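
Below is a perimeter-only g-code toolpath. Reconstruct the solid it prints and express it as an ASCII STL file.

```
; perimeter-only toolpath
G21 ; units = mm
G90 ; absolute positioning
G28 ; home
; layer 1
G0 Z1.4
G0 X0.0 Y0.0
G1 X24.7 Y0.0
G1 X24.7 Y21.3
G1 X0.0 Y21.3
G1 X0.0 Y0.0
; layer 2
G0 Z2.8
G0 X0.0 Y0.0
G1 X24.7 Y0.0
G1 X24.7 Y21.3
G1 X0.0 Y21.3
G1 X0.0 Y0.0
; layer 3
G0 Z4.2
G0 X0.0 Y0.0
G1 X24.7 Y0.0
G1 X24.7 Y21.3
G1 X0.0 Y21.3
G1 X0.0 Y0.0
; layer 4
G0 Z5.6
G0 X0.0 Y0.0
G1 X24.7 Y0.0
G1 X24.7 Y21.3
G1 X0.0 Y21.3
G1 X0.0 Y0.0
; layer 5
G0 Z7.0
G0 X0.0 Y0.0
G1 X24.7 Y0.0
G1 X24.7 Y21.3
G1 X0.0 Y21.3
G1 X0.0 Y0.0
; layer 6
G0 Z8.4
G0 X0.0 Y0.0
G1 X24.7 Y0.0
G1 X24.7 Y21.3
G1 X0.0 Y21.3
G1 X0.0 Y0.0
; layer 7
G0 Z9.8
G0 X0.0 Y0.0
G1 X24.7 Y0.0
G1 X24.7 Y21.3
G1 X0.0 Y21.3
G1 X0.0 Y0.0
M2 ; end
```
solid part
  facet normal 0.0000 0.0000 -1.0000
    outer loop
      vertex 24.7 21.3 0.0
      vertex 24.7 0.0 0.0
      vertex 0.0 0.0 0.0
    endloop
  endfacet
  facet normal 0.0000 0.0000 -1.0000
    outer loop
      vertex 0.0 21.3 0.0
      vertex 24.7 21.3 0.0
      vertex 0.0 0.0 0.0
    endloop
  endfacet
  facet normal 0.0000 0.0000 1.0000
    outer loop
      vertex 0.0 0.0 9.8
      vertex 24.7 0.0 9.8
      vertex 24.7 21.3 9.8
    endloop
  endfacet
  facet normal 0.0000 0.0000 1.0000
    outer loop
      vertex 0.0 0.0 9.8
      vertex 24.7 21.3 9.8
      vertex 0.0 21.3 9.8
    endloop
  endfacet
  facet normal 0.0000 -1.0000 0.0000
    outer loop
      vertex 0.0 0.0 0.0
      vertex 24.7 0.0 0.0
      vertex 24.7 0.0 9.8
    endloop
  endfacet
  facet normal 0.0000 -1.0000 0.0000
    outer loop
      vertex 0.0 0.0 0.0
      vertex 24.7 0.0 9.8
      vertex 0.0 0.0 9.8
    endloop
  endfacet
  facet normal 0.0000 1.0000 0.0000
    outer loop
      vertex 24.7 21.3 9.8
      vertex 24.7 21.3 0.0
      vertex 0.0 21.3 0.0
    endloop
  endfacet
  facet normal 0.0000 1.0000 0.0000
    outer loop
      vertex 0.0 21.3 9.8
      vertex 24.7 21.3 9.8
      vertex 0.0 21.3 0.0
    endloop
  endfacet
  facet normal -1.0000 0.0000 0.0000
    outer loop
      vertex 0.0 21.3 9.8
      vertex 0.0 21.3 0.0
      vertex 0.0 0.0 0.0
    endloop
  endfacet
  facet normal -1.0000 0.0000 0.0000
    outer loop
      vertex 0.0 0.0 9.8
      vertex 0.0 21.3 9.8
      vertex 0.0 0.0 0.0
    endloop
  endfacet
  facet normal 1.0000 0.0000 0.0000
    outer loop
      vertex 24.7 0.0 0.0
      vertex 24.7 21.3 0.0
      vertex 24.7 21.3 9.8
    endloop
  endfacet
  facet normal 1.0000 0.0000 0.0000
    outer loop
      vertex 24.7 0.0 0.0
      vertex 24.7 21.3 9.8
      vertex 24.7 0.0 9.8
    endloop
  endfacet
endsolid part

The G0 Z moves step by Δz≈1.4 mm. Every layer's G1 loop is the same polygon, so the solid is a straight extrusion of it from z=0 to z≈9.8. Closing with flat bottom and top caps and triangulating gives 12 facets — a rectangular box, roughly 24.7 × 21.3 mm footprint and 9.8 mm tall.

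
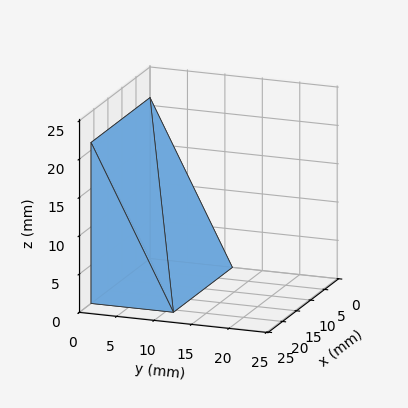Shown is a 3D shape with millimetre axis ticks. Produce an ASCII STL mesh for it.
Reading the render: the shape is a wedge (ramp): 21 × 11 mm base, rising to 21 mm along the y=0 edge and sloping linearly to z=0 at y=11 (dimensions read to the nearest mm from the axis ticks). For the STL, each face is triangulated and given an outward normal.

solid part
  facet normal 0.0000 0.0000 -1.0000
    outer loop
      vertex 21.0 11.0 0.0
      vertex 21.0 0.0 0.0
      vertex 0.0 0.0 0.0
    endloop
  endfacet
  facet normal 0.0000 0.0000 -1.0000
    outer loop
      vertex 0.0 11.0 0.0
      vertex 21.0 11.0 0.0
      vertex 0.0 0.0 0.0
    endloop
  endfacet
  facet normal 0.0000 -1.0000 0.0000
    outer loop
      vertex 0.0 0.0 0.0
      vertex 21.0 0.0 0.0
      vertex 21.0 0.0 21.0
    endloop
  endfacet
  facet normal 0.0000 -1.0000 0.0000
    outer loop
      vertex 0.0 0.0 0.0
      vertex 21.0 0.0 21.0
      vertex 0.0 0.0 21.0
    endloop
  endfacet
  facet normal 0.0000 0.8858 0.4640
    outer loop
      vertex 0.0 0.0 21.0
      vertex 21.0 0.0 21.0
      vertex 21.0 11.0 0.0
    endloop
  endfacet
  facet normal 0.0000 0.8858 0.4640
    outer loop
      vertex 0.0 0.0 21.0
      vertex 21.0 11.0 0.0
      vertex 0.0 11.0 0.0
    endloop
  endfacet
  facet normal -1.0000 0.0000 0.0000
    outer loop
      vertex 0.0 0.0 21.0
      vertex 0.0 11.0 0.0
      vertex 0.0 0.0 0.0
    endloop
  endfacet
  facet normal 1.0000 0.0000 0.0000
    outer loop
      vertex 21.0 0.0 0.0
      vertex 21.0 11.0 0.0
      vertex 21.0 0.0 21.0
    endloop
  endfacet
endsolid part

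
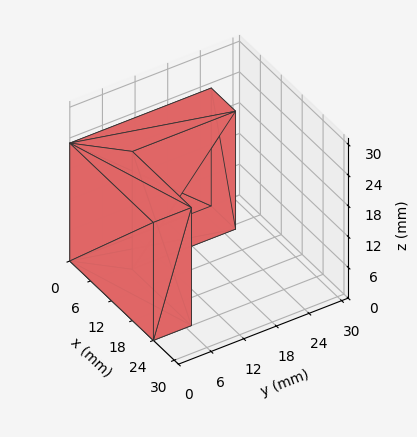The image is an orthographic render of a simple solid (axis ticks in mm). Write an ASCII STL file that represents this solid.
Reading the render: the shape is an L-shaped prism: outer 24 × 26 mm, arm thicknesses ≈ 7 mm (horizontal) and 7 mm (vertical), extruded 23 mm in z (dimensions read to the nearest mm from the axis ticks). For the STL, each face is triangulated and given an outward normal.

solid part
  facet normal 0.0000 0.0000 -1.0000
    outer loop
      vertex 24.0 7.0 0.0
      vertex 24.0 0.0 0.0
      vertex 0.0 0.0 0.0
    endloop
  endfacet
  facet normal 0.0000 0.0000 -1.0000
    outer loop
      vertex 7.0 7.0 0.0
      vertex 24.0 7.0 0.0
      vertex 0.0 0.0 0.0
    endloop
  endfacet
  facet normal 0.0000 0.0000 -1.0000
    outer loop
      vertex 7.0 26.0 0.0
      vertex 7.0 7.0 0.0
      vertex 0.0 0.0 0.0
    endloop
  endfacet
  facet normal 0.0000 0.0000 -1.0000
    outer loop
      vertex 0.0 26.0 0.0
      vertex 7.0 26.0 0.0
      vertex 0.0 0.0 0.0
    endloop
  endfacet
  facet normal 0.0000 0.0000 1.0000
    outer loop
      vertex 0.0 0.0 23.0
      vertex 24.0 0.0 23.0
      vertex 24.0 7.0 23.0
    endloop
  endfacet
  facet normal 0.0000 0.0000 1.0000
    outer loop
      vertex 0.0 0.0 23.0
      vertex 24.0 7.0 23.0
      vertex 7.0 7.0 23.0
    endloop
  endfacet
  facet normal 0.0000 0.0000 1.0000
    outer loop
      vertex 0.0 0.0 23.0
      vertex 7.0 7.0 23.0
      vertex 7.0 26.0 23.0
    endloop
  endfacet
  facet normal 0.0000 0.0000 1.0000
    outer loop
      vertex 0.0 0.0 23.0
      vertex 7.0 26.0 23.0
      vertex 0.0 26.0 23.0
    endloop
  endfacet
  facet normal 0.0000 -1.0000 0.0000
    outer loop
      vertex 0.0 0.0 0.0
      vertex 24.0 0.0 0.0
      vertex 24.0 0.0 23.0
    endloop
  endfacet
  facet normal 0.0000 -1.0000 0.0000
    outer loop
      vertex 0.0 0.0 0.0
      vertex 24.0 0.0 23.0
      vertex 0.0 0.0 23.0
    endloop
  endfacet
  facet normal 1.0000 0.0000 0.0000
    outer loop
      vertex 24.0 0.0 0.0
      vertex 24.0 7.0 0.0
      vertex 24.0 7.0 23.0
    endloop
  endfacet
  facet normal 1.0000 0.0000 0.0000
    outer loop
      vertex 24.0 0.0 0.0
      vertex 24.0 7.0 23.0
      vertex 24.0 0.0 23.0
    endloop
  endfacet
  facet normal 0.0000 1.0000 0.0000
    outer loop
      vertex 24.0 7.0 0.0
      vertex 7.0 7.0 0.0
      vertex 7.0 7.0 23.0
    endloop
  endfacet
  facet normal 0.0000 1.0000 0.0000
    outer loop
      vertex 24.0 7.0 0.0
      vertex 7.0 7.0 23.0
      vertex 24.0 7.0 23.0
    endloop
  endfacet
  facet normal 1.0000 0.0000 0.0000
    outer loop
      vertex 7.0 7.0 0.0
      vertex 7.0 26.0 0.0
      vertex 7.0 26.0 23.0
    endloop
  endfacet
  facet normal 1.0000 0.0000 0.0000
    outer loop
      vertex 7.0 7.0 0.0
      vertex 7.0 26.0 23.0
      vertex 7.0 7.0 23.0
    endloop
  endfacet
  facet normal 0.0000 1.0000 0.0000
    outer loop
      vertex 7.0 26.0 0.0
      vertex 0.0 26.0 0.0
      vertex 0.0 26.0 23.0
    endloop
  endfacet
  facet normal 0.0000 1.0000 0.0000
    outer loop
      vertex 7.0 26.0 0.0
      vertex 0.0 26.0 23.0
      vertex 7.0 26.0 23.0
    endloop
  endfacet
  facet normal -1.0000 0.0000 0.0000
    outer loop
      vertex 0.0 26.0 0.0
      vertex 0.0 0.0 0.0
      vertex 0.0 0.0 23.0
    endloop
  endfacet
  facet normal -1.0000 0.0000 0.0000
    outer loop
      vertex 0.0 26.0 0.0
      vertex 0.0 0.0 23.0
      vertex 0.0 26.0 23.0
    endloop
  endfacet
endsolid part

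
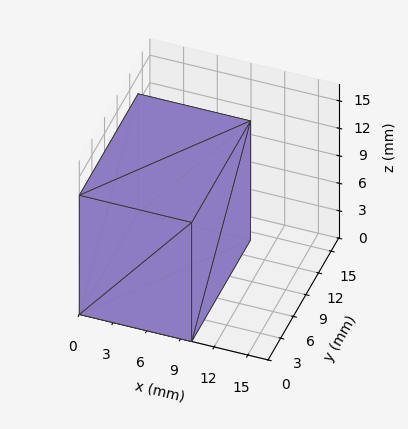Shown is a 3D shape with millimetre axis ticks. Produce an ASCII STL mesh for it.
Reading the render: the shape is a rectangular box, roughly 10 × 14 mm footprint and 13 mm tall (dimensions read to the nearest mm from the axis ticks). For the STL, each face is triangulated and given an outward normal.

solid part
  facet normal 0.0000 0.0000 -1.0000
    outer loop
      vertex 10.0 14.0 0.0
      vertex 10.0 0.0 0.0
      vertex 0.0 0.0 0.0
    endloop
  endfacet
  facet normal 0.0000 0.0000 -1.0000
    outer loop
      vertex 0.0 14.0 0.0
      vertex 10.0 14.0 0.0
      vertex 0.0 0.0 0.0
    endloop
  endfacet
  facet normal 0.0000 0.0000 1.0000
    outer loop
      vertex 0.0 0.0 13.0
      vertex 10.0 0.0 13.0
      vertex 10.0 14.0 13.0
    endloop
  endfacet
  facet normal 0.0000 0.0000 1.0000
    outer loop
      vertex 0.0 0.0 13.0
      vertex 10.0 14.0 13.0
      vertex 0.0 14.0 13.0
    endloop
  endfacet
  facet normal 0.0000 -1.0000 0.0000
    outer loop
      vertex 0.0 0.0 0.0
      vertex 10.0 0.0 0.0
      vertex 10.0 0.0 13.0
    endloop
  endfacet
  facet normal 0.0000 -1.0000 0.0000
    outer loop
      vertex 0.0 0.0 0.0
      vertex 10.0 0.0 13.0
      vertex 0.0 0.0 13.0
    endloop
  endfacet
  facet normal 0.0000 1.0000 0.0000
    outer loop
      vertex 10.0 14.0 13.0
      vertex 10.0 14.0 0.0
      vertex 0.0 14.0 0.0
    endloop
  endfacet
  facet normal 0.0000 1.0000 0.0000
    outer loop
      vertex 0.0 14.0 13.0
      vertex 10.0 14.0 13.0
      vertex 0.0 14.0 0.0
    endloop
  endfacet
  facet normal -1.0000 0.0000 0.0000
    outer loop
      vertex 0.0 14.0 13.0
      vertex 0.0 14.0 0.0
      vertex 0.0 0.0 0.0
    endloop
  endfacet
  facet normal -1.0000 0.0000 0.0000
    outer loop
      vertex 0.0 0.0 13.0
      vertex 0.0 14.0 13.0
      vertex 0.0 0.0 0.0
    endloop
  endfacet
  facet normal 1.0000 0.0000 0.0000
    outer loop
      vertex 10.0 0.0 0.0
      vertex 10.0 14.0 0.0
      vertex 10.0 14.0 13.0
    endloop
  endfacet
  facet normal 1.0000 0.0000 0.0000
    outer loop
      vertex 10.0 0.0 0.0
      vertex 10.0 14.0 13.0
      vertex 10.0 0.0 13.0
    endloop
  endfacet
endsolid part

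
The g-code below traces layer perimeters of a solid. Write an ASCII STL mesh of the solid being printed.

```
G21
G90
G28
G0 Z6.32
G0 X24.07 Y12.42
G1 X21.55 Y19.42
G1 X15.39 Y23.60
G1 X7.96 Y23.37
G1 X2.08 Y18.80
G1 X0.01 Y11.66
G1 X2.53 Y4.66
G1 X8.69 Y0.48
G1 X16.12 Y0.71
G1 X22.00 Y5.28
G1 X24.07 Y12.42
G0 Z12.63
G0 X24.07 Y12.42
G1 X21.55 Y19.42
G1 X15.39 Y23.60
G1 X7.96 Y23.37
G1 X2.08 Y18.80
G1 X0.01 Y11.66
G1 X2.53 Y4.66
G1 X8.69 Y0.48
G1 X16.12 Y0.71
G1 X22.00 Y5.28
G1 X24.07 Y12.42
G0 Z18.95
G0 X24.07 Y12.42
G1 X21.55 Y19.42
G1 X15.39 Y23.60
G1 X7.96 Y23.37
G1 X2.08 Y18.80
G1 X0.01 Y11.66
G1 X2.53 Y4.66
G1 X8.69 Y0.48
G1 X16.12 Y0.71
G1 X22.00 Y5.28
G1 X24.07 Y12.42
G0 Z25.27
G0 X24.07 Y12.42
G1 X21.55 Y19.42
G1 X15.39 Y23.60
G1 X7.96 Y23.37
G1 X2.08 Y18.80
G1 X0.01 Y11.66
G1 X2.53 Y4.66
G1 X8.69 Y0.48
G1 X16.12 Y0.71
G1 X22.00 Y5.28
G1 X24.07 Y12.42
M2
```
solid part
  facet normal 0.0000 0.0000 -1.0000
    outer loop
      vertex 15.39 23.60 0.00
      vertex 21.55 19.42 0.00
      vertex 24.07 12.42 0.00
    endloop
  endfacet
  facet normal 0.0000 0.0000 -1.0000
    outer loop
      vertex 7.96 23.37 0.00
      vertex 15.39 23.60 0.00
      vertex 24.07 12.42 0.00
    endloop
  endfacet
  facet normal 0.0000 0.0000 -1.0000
    outer loop
      vertex 2.08 18.80 0.00
      vertex 7.96 23.37 0.00
      vertex 24.07 12.42 0.00
    endloop
  endfacet
  facet normal 0.0000 0.0000 -1.0000
    outer loop
      vertex 0.01 11.66 0.00
      vertex 2.08 18.80 0.00
      vertex 24.07 12.42 0.00
    endloop
  endfacet
  facet normal 0.0000 0.0000 -1.0000
    outer loop
      vertex 2.53 4.66 0.00
      vertex 0.01 11.66 0.00
      vertex 24.07 12.42 0.00
    endloop
  endfacet
  facet normal 0.0000 0.0000 -1.0000
    outer loop
      vertex 8.69 0.48 0.00
      vertex 2.53 4.66 0.00
      vertex 24.07 12.42 0.00
    endloop
  endfacet
  facet normal 0.0000 0.0000 -1.0000
    outer loop
      vertex 16.12 0.71 0.00
      vertex 8.69 0.48 0.00
      vertex 24.07 12.42 0.00
    endloop
  endfacet
  facet normal 0.0000 0.0000 -1.0000
    outer loop
      vertex 22.00 5.28 0.00
      vertex 16.12 0.71 0.00
      vertex 24.07 12.42 0.00
    endloop
  endfacet
  facet normal 0.0000 0.0000 1.0000
    outer loop
      vertex 24.07 12.42 25.27
      vertex 21.55 19.42 25.27
      vertex 15.39 23.60 25.27
    endloop
  endfacet
  facet normal 0.0000 0.0000 1.0000
    outer loop
      vertex 24.07 12.42 25.27
      vertex 15.39 23.60 25.27
      vertex 7.96 23.37 25.27
    endloop
  endfacet
  facet normal 0.0000 0.0000 1.0000
    outer loop
      vertex 24.07 12.42 25.27
      vertex 7.96 23.37 25.27
      vertex 2.08 18.80 25.27
    endloop
  endfacet
  facet normal 0.0000 0.0000 1.0000
    outer loop
      vertex 24.07 12.42 25.27
      vertex 2.08 18.80 25.27
      vertex 0.01 11.66 25.27
    endloop
  endfacet
  facet normal 0.0000 0.0000 1.0000
    outer loop
      vertex 24.07 12.42 25.27
      vertex 0.01 11.66 25.27
      vertex 2.53 4.66 25.27
    endloop
  endfacet
  facet normal 0.0000 0.0000 1.0000
    outer loop
      vertex 24.07 12.42 25.27
      vertex 2.53 4.66 25.27
      vertex 8.69 0.48 25.27
    endloop
  endfacet
  facet normal 0.0000 0.0000 1.0000
    outer loop
      vertex 24.07 12.42 25.27
      vertex 8.69 0.48 25.27
      vertex 16.12 0.71 25.27
    endloop
  endfacet
  facet normal 0.0000 0.0000 1.0000
    outer loop
      vertex 24.07 12.42 25.27
      vertex 16.12 0.71 25.27
      vertex 22.00 5.28 25.27
    endloop
  endfacet
  facet normal 0.9409 0.3387 0.0000
    outer loop
      vertex 24.07 12.42 0.00
      vertex 21.55 19.42 0.00
      vertex 21.55 19.42 25.27
    endloop
  endfacet
  facet normal 0.9409 0.3387 0.0000
    outer loop
      vertex 24.07 12.42 0.00
      vertex 21.55 19.42 25.27
      vertex 24.07 12.42 25.27
    endloop
  endfacet
  facet normal 0.5615 0.8275 0.0000
    outer loop
      vertex 21.55 19.42 0.00
      vertex 15.39 23.60 0.00
      vertex 15.39 23.60 25.27
    endloop
  endfacet
  facet normal 0.5615 0.8275 0.0000
    outer loop
      vertex 21.55 19.42 0.00
      vertex 15.39 23.60 25.27
      vertex 21.55 19.42 25.27
    endloop
  endfacet
  facet normal -0.0309 0.9995 0.0000
    outer loop
      vertex 15.39 23.60 0.00
      vertex 7.96 23.37 0.00
      vertex 7.96 23.37 25.27
    endloop
  endfacet
  facet normal -0.0309 0.9995 0.0000
    outer loop
      vertex 15.39 23.60 0.00
      vertex 7.96 23.37 25.27
      vertex 15.39 23.60 25.27
    endloop
  endfacet
  facet normal -0.6137 0.7896 0.0000
    outer loop
      vertex 7.96 23.37 0.00
      vertex 2.08 18.80 0.00
      vertex 2.08 18.80 25.27
    endloop
  endfacet
  facet normal -0.6137 0.7896 0.0000
    outer loop
      vertex 7.96 23.37 0.00
      vertex 2.08 18.80 25.27
      vertex 7.96 23.37 25.27
    endloop
  endfacet
  facet normal -0.9605 0.2785 0.0000
    outer loop
      vertex 2.08 18.80 0.00
      vertex 0.01 11.66 0.00
      vertex 0.01 11.66 25.27
    endloop
  endfacet
  facet normal -0.9605 0.2785 0.0000
    outer loop
      vertex 2.08 18.80 0.00
      vertex 0.01 11.66 25.27
      vertex 2.08 18.80 25.27
    endloop
  endfacet
  facet normal -0.9409 -0.3387 0.0000
    outer loop
      vertex 0.01 11.66 0.00
      vertex 2.53 4.66 0.00
      vertex 2.53 4.66 25.27
    endloop
  endfacet
  facet normal -0.9409 -0.3387 0.0000
    outer loop
      vertex 0.01 11.66 0.00
      vertex 2.53 4.66 25.27
      vertex 0.01 11.66 25.27
    endloop
  endfacet
  facet normal -0.5615 -0.8275 0.0000
    outer loop
      vertex 2.53 4.66 0.00
      vertex 8.69 0.48 0.00
      vertex 8.69 0.48 25.27
    endloop
  endfacet
  facet normal -0.5615 -0.8275 0.0000
    outer loop
      vertex 2.53 4.66 0.00
      vertex 8.69 0.48 25.27
      vertex 2.53 4.66 25.27
    endloop
  endfacet
  facet normal 0.0309 -0.9995 0.0000
    outer loop
      vertex 8.69 0.48 0.00
      vertex 16.12 0.71 0.00
      vertex 16.12 0.71 25.27
    endloop
  endfacet
  facet normal 0.0309 -0.9995 0.0000
    outer loop
      vertex 8.69 0.48 0.00
      vertex 16.12 0.71 25.27
      vertex 8.69 0.48 25.27
    endloop
  endfacet
  facet normal 0.6137 -0.7896 0.0000
    outer loop
      vertex 16.12 0.71 0.00
      vertex 22.00 5.28 0.00
      vertex 22.00 5.28 25.27
    endloop
  endfacet
  facet normal 0.6137 -0.7896 0.0000
    outer loop
      vertex 16.12 0.71 0.00
      vertex 22.00 5.28 25.27
      vertex 16.12 0.71 25.27
    endloop
  endfacet
  facet normal 0.9605 -0.2785 0.0000
    outer loop
      vertex 22.00 5.28 0.00
      vertex 24.07 12.42 0.00
      vertex 24.07 12.42 25.27
    endloop
  endfacet
  facet normal 0.9605 -0.2785 0.0000
    outer loop
      vertex 22.00 5.28 0.00
      vertex 24.07 12.42 25.27
      vertex 22.00 5.28 25.27
    endloop
  endfacet
endsolid part

The G0 Z moves step by Δz≈6.32 mm. Every layer's G1 loop is the same polygon, so the solid is a straight extrusion of it from z=0 to z≈25.3. Closing with flat bottom and top caps and triangulating gives 36 facets — a regular 10-sided prism (a cylinder approximated with 10 flat sides), circumscribed radius ≈ 12 mm, height ≈ 25.3 mm.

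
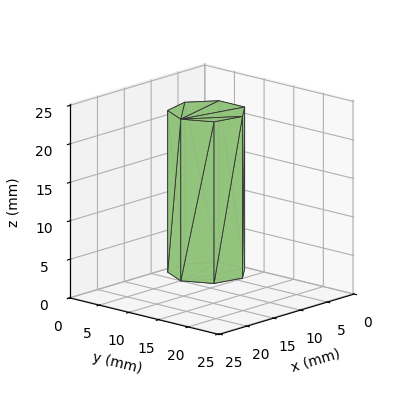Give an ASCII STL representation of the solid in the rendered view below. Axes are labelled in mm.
Reading the render: the shape is a regular 7-sided prism (a cylinder approximated with 7 flat sides), circumscribed radius ≈ 5 mm, height ≈ 21 mm (dimensions read to the nearest mm from the axis ticks). For the STL, each face is triangulated and given an outward normal.

solid part
  facet normal 0.0000 0.0000 -1.0000
    outer loop
      vertex 3.89 9.87 0.00
      vertex 8.12 8.91 0.00
      vertex 10.00 5.00 0.00
    endloop
  endfacet
  facet normal 0.0000 0.0000 -1.0000
    outer loop
      vertex 0.50 7.17 0.00
      vertex 3.89 9.87 0.00
      vertex 10.00 5.00 0.00
    endloop
  endfacet
  facet normal 0.0000 0.0000 -1.0000
    outer loop
      vertex 0.50 2.83 0.00
      vertex 0.50 7.17 0.00
      vertex 10.00 5.00 0.00
    endloop
  endfacet
  facet normal 0.0000 0.0000 -1.0000
    outer loop
      vertex 3.89 0.13 0.00
      vertex 0.50 2.83 0.00
      vertex 10.00 5.00 0.00
    endloop
  endfacet
  facet normal 0.0000 0.0000 -1.0000
    outer loop
      vertex 8.12 1.09 0.00
      vertex 3.89 0.13 0.00
      vertex 10.00 5.00 0.00
    endloop
  endfacet
  facet normal 0.0000 0.0000 1.0000
    outer loop
      vertex 10.00 5.00 21.00
      vertex 8.12 8.91 21.00
      vertex 3.89 9.87 21.00
    endloop
  endfacet
  facet normal 0.0000 0.0000 1.0000
    outer loop
      vertex 10.00 5.00 21.00
      vertex 3.89 9.87 21.00
      vertex 0.50 7.17 21.00
    endloop
  endfacet
  facet normal 0.0000 0.0000 1.0000
    outer loop
      vertex 10.00 5.00 21.00
      vertex 0.50 7.17 21.00
      vertex 0.50 2.83 21.00
    endloop
  endfacet
  facet normal 0.0000 0.0000 1.0000
    outer loop
      vertex 10.00 5.00 21.00
      vertex 0.50 2.83 21.00
      vertex 3.89 0.13 21.00
    endloop
  endfacet
  facet normal 0.0000 0.0000 1.0000
    outer loop
      vertex 10.00 5.00 21.00
      vertex 3.89 0.13 21.00
      vertex 8.12 1.09 21.00
    endloop
  endfacet
  facet normal 0.9012 0.4333 0.0000
    outer loop
      vertex 10.00 5.00 0.00
      vertex 8.12 8.91 0.00
      vertex 8.12 8.91 21.00
    endloop
  endfacet
  facet normal 0.9012 0.4333 0.0000
    outer loop
      vertex 10.00 5.00 0.00
      vertex 8.12 8.91 21.00
      vertex 10.00 5.00 21.00
    endloop
  endfacet
  facet normal 0.2213 0.9752 0.0000
    outer loop
      vertex 8.12 8.91 0.00
      vertex 3.89 9.87 0.00
      vertex 3.89 9.87 21.00
    endloop
  endfacet
  facet normal 0.2213 0.9752 0.0000
    outer loop
      vertex 8.12 8.91 0.00
      vertex 3.89 9.87 21.00
      vertex 8.12 8.91 21.00
    endloop
  endfacet
  facet normal -0.6230 0.7822 0.0000
    outer loop
      vertex 3.89 9.87 0.00
      vertex 0.50 7.17 0.00
      vertex 0.50 7.17 21.00
    endloop
  endfacet
  facet normal -0.6230 0.7822 0.0000
    outer loop
      vertex 3.89 9.87 0.00
      vertex 0.50 7.17 21.00
      vertex 3.89 9.87 21.00
    endloop
  endfacet
  facet normal -1.0000 0.0000 0.0000
    outer loop
      vertex 0.50 7.17 0.00
      vertex 0.50 2.83 0.00
      vertex 0.50 2.83 21.00
    endloop
  endfacet
  facet normal -1.0000 0.0000 0.0000
    outer loop
      vertex 0.50 7.17 0.00
      vertex 0.50 2.83 21.00
      vertex 0.50 7.17 21.00
    endloop
  endfacet
  facet normal -0.6230 -0.7822 0.0000
    outer loop
      vertex 0.50 2.83 0.00
      vertex 3.89 0.13 0.00
      vertex 3.89 0.13 21.00
    endloop
  endfacet
  facet normal -0.6230 -0.7822 0.0000
    outer loop
      vertex 0.50 2.83 0.00
      vertex 3.89 0.13 21.00
      vertex 0.50 2.83 21.00
    endloop
  endfacet
  facet normal 0.2213 -0.9752 0.0000
    outer loop
      vertex 3.89 0.13 0.00
      vertex 8.12 1.09 0.00
      vertex 8.12 1.09 21.00
    endloop
  endfacet
  facet normal 0.2213 -0.9752 0.0000
    outer loop
      vertex 3.89 0.13 0.00
      vertex 8.12 1.09 21.00
      vertex 3.89 0.13 21.00
    endloop
  endfacet
  facet normal 0.9012 -0.4333 0.0000
    outer loop
      vertex 8.12 1.09 0.00
      vertex 10.00 5.00 0.00
      vertex 10.00 5.00 21.00
    endloop
  endfacet
  facet normal 0.9012 -0.4333 0.0000
    outer loop
      vertex 8.12 1.09 0.00
      vertex 10.00 5.00 21.00
      vertex 8.12 1.09 21.00
    endloop
  endfacet
endsolid part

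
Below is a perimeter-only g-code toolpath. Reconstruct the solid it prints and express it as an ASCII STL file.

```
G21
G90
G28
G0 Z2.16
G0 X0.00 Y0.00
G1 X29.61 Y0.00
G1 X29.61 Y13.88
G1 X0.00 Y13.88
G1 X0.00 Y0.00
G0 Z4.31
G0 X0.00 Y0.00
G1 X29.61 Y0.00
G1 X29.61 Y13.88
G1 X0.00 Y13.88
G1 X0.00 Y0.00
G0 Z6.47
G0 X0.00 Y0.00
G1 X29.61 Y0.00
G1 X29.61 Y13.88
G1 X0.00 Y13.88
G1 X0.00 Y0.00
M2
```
solid part
  facet normal 0.0000 0.0000 -1.0000
    outer loop
      vertex 29.61 13.88 0.00
      vertex 29.61 0.00 0.00
      vertex 0.00 0.00 0.00
    endloop
  endfacet
  facet normal 0.0000 0.0000 -1.0000
    outer loop
      vertex 0.00 13.88 0.00
      vertex 29.61 13.88 0.00
      vertex 0.00 0.00 0.00
    endloop
  endfacet
  facet normal 0.0000 0.0000 1.0000
    outer loop
      vertex 0.00 0.00 6.47
      vertex 29.61 0.00 6.47
      vertex 29.61 13.88 6.47
    endloop
  endfacet
  facet normal 0.0000 0.0000 1.0000
    outer loop
      vertex 0.00 0.00 6.47
      vertex 29.61 13.88 6.47
      vertex 0.00 13.88 6.47
    endloop
  endfacet
  facet normal 0.0000 -1.0000 0.0000
    outer loop
      vertex 0.00 0.00 0.00
      vertex 29.61 0.00 0.00
      vertex 29.61 0.00 6.47
    endloop
  endfacet
  facet normal 0.0000 -1.0000 0.0000
    outer loop
      vertex 0.00 0.00 0.00
      vertex 29.61 0.00 6.47
      vertex 0.00 0.00 6.47
    endloop
  endfacet
  facet normal 0.0000 1.0000 0.0000
    outer loop
      vertex 29.61 13.88 6.47
      vertex 29.61 13.88 0.00
      vertex 0.00 13.88 0.00
    endloop
  endfacet
  facet normal 0.0000 1.0000 0.0000
    outer loop
      vertex 0.00 13.88 6.47
      vertex 29.61 13.88 6.47
      vertex 0.00 13.88 0.00
    endloop
  endfacet
  facet normal -1.0000 0.0000 0.0000
    outer loop
      vertex 0.00 13.88 6.47
      vertex 0.00 13.88 0.00
      vertex 0.00 0.00 0.00
    endloop
  endfacet
  facet normal -1.0000 0.0000 0.0000
    outer loop
      vertex 0.00 0.00 6.47
      vertex 0.00 13.88 6.47
      vertex 0.00 0.00 0.00
    endloop
  endfacet
  facet normal 1.0000 0.0000 0.0000
    outer loop
      vertex 29.61 0.00 0.00
      vertex 29.61 13.88 0.00
      vertex 29.61 13.88 6.47
    endloop
  endfacet
  facet normal 1.0000 0.0000 0.0000
    outer loop
      vertex 29.61 0.00 0.00
      vertex 29.61 13.88 6.47
      vertex 29.61 0.00 6.47
    endloop
  endfacet
endsolid part

The G0 Z moves step by Δz≈2.16 mm. Every layer's G1 loop is the same polygon, so the solid is a straight extrusion of it from z=0 to z≈6.47. Closing with flat bottom and top caps and triangulating gives 12 facets — a rectangular box, roughly 29.6 × 13.9 mm footprint and 6.47 mm tall.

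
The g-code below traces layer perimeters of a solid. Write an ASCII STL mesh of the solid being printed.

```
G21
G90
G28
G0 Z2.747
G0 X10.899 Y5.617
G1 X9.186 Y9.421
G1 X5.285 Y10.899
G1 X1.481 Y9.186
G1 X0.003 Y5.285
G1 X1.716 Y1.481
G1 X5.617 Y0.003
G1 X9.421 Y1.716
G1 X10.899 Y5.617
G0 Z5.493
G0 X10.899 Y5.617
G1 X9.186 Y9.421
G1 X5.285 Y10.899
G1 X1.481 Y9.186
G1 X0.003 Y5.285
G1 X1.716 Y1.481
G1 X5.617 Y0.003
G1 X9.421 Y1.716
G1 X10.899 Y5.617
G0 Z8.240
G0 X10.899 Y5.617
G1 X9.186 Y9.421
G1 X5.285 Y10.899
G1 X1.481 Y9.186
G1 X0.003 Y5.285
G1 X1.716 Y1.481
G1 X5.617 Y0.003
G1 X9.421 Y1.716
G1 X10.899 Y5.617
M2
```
solid part
  facet normal 0.0000 0.0000 -1.0000
    outer loop
      vertex 5.285 10.899 0.000
      vertex 9.186 9.421 0.000
      vertex 10.899 5.617 0.000
    endloop
  endfacet
  facet normal 0.0000 0.0000 -1.0000
    outer loop
      vertex 1.481 9.186 0.000
      vertex 5.285 10.899 0.000
      vertex 10.899 5.617 0.000
    endloop
  endfacet
  facet normal 0.0000 0.0000 -1.0000
    outer loop
      vertex 0.003 5.285 0.000
      vertex 1.481 9.186 0.000
      vertex 10.899 5.617 0.000
    endloop
  endfacet
  facet normal 0.0000 0.0000 -1.0000
    outer loop
      vertex 1.716 1.481 0.000
      vertex 0.003 5.285 0.000
      vertex 10.899 5.617 0.000
    endloop
  endfacet
  facet normal 0.0000 0.0000 -1.0000
    outer loop
      vertex 5.617 0.003 0.000
      vertex 1.716 1.481 0.000
      vertex 10.899 5.617 0.000
    endloop
  endfacet
  facet normal 0.0000 0.0000 -1.0000
    outer loop
      vertex 9.421 1.716 0.000
      vertex 5.617 0.003 0.000
      vertex 10.899 5.617 0.000
    endloop
  endfacet
  facet normal 0.0000 0.0000 1.0000
    outer loop
      vertex 10.899 5.617 8.240
      vertex 9.186 9.421 8.240
      vertex 5.285 10.899 8.240
    endloop
  endfacet
  facet normal 0.0000 0.0000 1.0000
    outer loop
      vertex 10.899 5.617 8.240
      vertex 5.285 10.899 8.240
      vertex 1.481 9.186 8.240
    endloop
  endfacet
  facet normal 0.0000 0.0000 1.0000
    outer loop
      vertex 10.899 5.617 8.240
      vertex 1.481 9.186 8.240
      vertex 0.003 5.285 8.240
    endloop
  endfacet
  facet normal 0.0000 0.0000 1.0000
    outer loop
      vertex 10.899 5.617 8.240
      vertex 0.003 5.285 8.240
      vertex 1.716 1.481 8.240
    endloop
  endfacet
  facet normal 0.0000 0.0000 1.0000
    outer loop
      vertex 10.899 5.617 8.240
      vertex 1.716 1.481 8.240
      vertex 5.617 0.003 8.240
    endloop
  endfacet
  facet normal 0.0000 0.0000 1.0000
    outer loop
      vertex 10.899 5.617 8.240
      vertex 5.617 0.003 8.240
      vertex 9.421 1.716 8.240
    endloop
  endfacet
  facet normal 0.9118 0.4106 0.0000
    outer loop
      vertex 10.899 5.617 0.000
      vertex 9.186 9.421 0.000
      vertex 9.186 9.421 8.240
    endloop
  endfacet
  facet normal 0.9118 0.4106 0.0000
    outer loop
      vertex 10.899 5.617 0.000
      vertex 9.186 9.421 8.240
      vertex 10.899 5.617 8.240
    endloop
  endfacet
  facet normal 0.3543 0.9351 0.0000
    outer loop
      vertex 9.186 9.421 0.000
      vertex 5.285 10.899 0.000
      vertex 5.285 10.899 8.240
    endloop
  endfacet
  facet normal 0.3543 0.9351 0.0000
    outer loop
      vertex 9.186 9.421 0.000
      vertex 5.285 10.899 8.240
      vertex 9.186 9.421 8.240
    endloop
  endfacet
  facet normal -0.4106 0.9118 0.0000
    outer loop
      vertex 5.285 10.899 0.000
      vertex 1.481 9.186 0.000
      vertex 1.481 9.186 8.240
    endloop
  endfacet
  facet normal -0.4106 0.9118 0.0000
    outer loop
      vertex 5.285 10.899 0.000
      vertex 1.481 9.186 8.240
      vertex 5.285 10.899 8.240
    endloop
  endfacet
  facet normal -0.9351 0.3543 0.0000
    outer loop
      vertex 1.481 9.186 0.000
      vertex 0.003 5.285 0.000
      vertex 0.003 5.285 8.240
    endloop
  endfacet
  facet normal -0.9351 0.3543 0.0000
    outer loop
      vertex 1.481 9.186 0.000
      vertex 0.003 5.285 8.240
      vertex 1.481 9.186 8.240
    endloop
  endfacet
  facet normal -0.9118 -0.4106 0.0000
    outer loop
      vertex 0.003 5.285 0.000
      vertex 1.716 1.481 0.000
      vertex 1.716 1.481 8.240
    endloop
  endfacet
  facet normal -0.9118 -0.4106 0.0000
    outer loop
      vertex 0.003 5.285 0.000
      vertex 1.716 1.481 8.240
      vertex 0.003 5.285 8.240
    endloop
  endfacet
  facet normal -0.3543 -0.9351 0.0000
    outer loop
      vertex 1.716 1.481 0.000
      vertex 5.617 0.003 0.000
      vertex 5.617 0.003 8.240
    endloop
  endfacet
  facet normal -0.3543 -0.9351 0.0000
    outer loop
      vertex 1.716 1.481 0.000
      vertex 5.617 0.003 8.240
      vertex 1.716 1.481 8.240
    endloop
  endfacet
  facet normal 0.4106 -0.9118 0.0000
    outer loop
      vertex 5.617 0.003 0.000
      vertex 9.421 1.716 0.000
      vertex 9.421 1.716 8.240
    endloop
  endfacet
  facet normal 0.4106 -0.9118 0.0000
    outer loop
      vertex 5.617 0.003 0.000
      vertex 9.421 1.716 8.240
      vertex 5.617 0.003 8.240
    endloop
  endfacet
  facet normal 0.9351 -0.3543 0.0000
    outer loop
      vertex 9.421 1.716 0.000
      vertex 10.899 5.617 0.000
      vertex 10.899 5.617 8.240
    endloop
  endfacet
  facet normal 0.9351 -0.3543 0.0000
    outer loop
      vertex 9.421 1.716 0.000
      vertex 10.899 5.617 8.240
      vertex 9.421 1.716 8.240
    endloop
  endfacet
endsolid part

The G0 Z moves step by Δz≈2.747 mm. Every layer's G1 loop is the same polygon, so the solid is a straight extrusion of it from z=0 to z≈8.24. Closing with flat bottom and top caps and triangulating gives 28 facets — a regular 8-sided prism (a cylinder approximated with 8 flat sides), circumscribed radius ≈ 5.45 mm, height ≈ 8.24 mm.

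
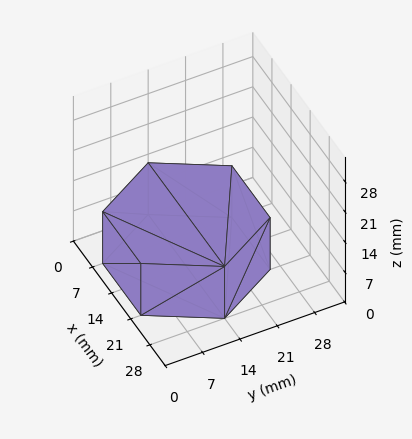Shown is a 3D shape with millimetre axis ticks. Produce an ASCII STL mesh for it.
Reading the render: the shape is a regular 6-sided prism (a cylinder approximated with 6 flat sides), circumscribed radius ≈ 14 mm, height ≈ 12 mm (dimensions read to the nearest mm from the axis ticks). For the STL, each face is triangulated and given an outward normal.

solid part
  facet normal 0.0000 0.0000 -1.0000
    outer loop
      vertex 7.0 26.1 0.0
      vertex 21.0 26.1 0.0
      vertex 28.0 14.0 0.0
    endloop
  endfacet
  facet normal 0.0000 0.0000 -1.0000
    outer loop
      vertex 0.0 14.0 0.0
      vertex 7.0 26.1 0.0
      vertex 28.0 14.0 0.0
    endloop
  endfacet
  facet normal 0.0000 0.0000 -1.0000
    outer loop
      vertex 7.0 1.9 0.0
      vertex 0.0 14.0 0.0
      vertex 28.0 14.0 0.0
    endloop
  endfacet
  facet normal 0.0000 0.0000 -1.0000
    outer loop
      vertex 21.0 1.9 0.0
      vertex 7.0 1.9 0.0
      vertex 28.0 14.0 0.0
    endloop
  endfacet
  facet normal 0.0000 0.0000 1.0000
    outer loop
      vertex 28.0 14.0 12.0
      vertex 21.0 26.1 12.0
      vertex 7.0 26.1 12.0
    endloop
  endfacet
  facet normal 0.0000 0.0000 1.0000
    outer loop
      vertex 28.0 14.0 12.0
      vertex 7.0 26.1 12.0
      vertex 0.0 14.0 12.0
    endloop
  endfacet
  facet normal 0.0000 0.0000 1.0000
    outer loop
      vertex 28.0 14.0 12.0
      vertex 0.0 14.0 12.0
      vertex 7.0 1.9 12.0
    endloop
  endfacet
  facet normal 0.0000 0.0000 1.0000
    outer loop
      vertex 28.0 14.0 12.0
      vertex 7.0 1.9 12.0
      vertex 21.0 1.9 12.0
    endloop
  endfacet
  facet normal 0.8656 0.5008 0.0000
    outer loop
      vertex 28.0 14.0 0.0
      vertex 21.0 26.1 0.0
      vertex 21.0 26.1 12.0
    endloop
  endfacet
  facet normal 0.8656 0.5008 0.0000
    outer loop
      vertex 28.0 14.0 0.0
      vertex 21.0 26.1 12.0
      vertex 28.0 14.0 12.0
    endloop
  endfacet
  facet normal 0.0000 1.0000 0.0000
    outer loop
      vertex 21.0 26.1 0.0
      vertex 7.0 26.1 0.0
      vertex 7.0 26.1 12.0
    endloop
  endfacet
  facet normal 0.0000 1.0000 0.0000
    outer loop
      vertex 21.0 26.1 0.0
      vertex 7.0 26.1 12.0
      vertex 21.0 26.1 12.0
    endloop
  endfacet
  facet normal -0.8656 0.5008 0.0000
    outer loop
      vertex 7.0 26.1 0.0
      vertex 0.0 14.0 0.0
      vertex 0.0 14.0 12.0
    endloop
  endfacet
  facet normal -0.8656 0.5008 0.0000
    outer loop
      vertex 7.0 26.1 0.0
      vertex 0.0 14.0 12.0
      vertex 7.0 26.1 12.0
    endloop
  endfacet
  facet normal -0.8656 -0.5008 0.0000
    outer loop
      vertex 0.0 14.0 0.0
      vertex 7.0 1.9 0.0
      vertex 7.0 1.9 12.0
    endloop
  endfacet
  facet normal -0.8656 -0.5008 0.0000
    outer loop
      vertex 0.0 14.0 0.0
      vertex 7.0 1.9 12.0
      vertex 0.0 14.0 12.0
    endloop
  endfacet
  facet normal 0.0000 -1.0000 0.0000
    outer loop
      vertex 7.0 1.9 0.0
      vertex 21.0 1.9 0.0
      vertex 21.0 1.9 12.0
    endloop
  endfacet
  facet normal 0.0000 -1.0000 0.0000
    outer loop
      vertex 7.0 1.9 0.0
      vertex 21.0 1.9 12.0
      vertex 7.0 1.9 12.0
    endloop
  endfacet
  facet normal 0.8656 -0.5008 0.0000
    outer loop
      vertex 21.0 1.9 0.0
      vertex 28.0 14.0 0.0
      vertex 28.0 14.0 12.0
    endloop
  endfacet
  facet normal 0.8656 -0.5008 0.0000
    outer loop
      vertex 21.0 1.9 0.0
      vertex 28.0 14.0 12.0
      vertex 21.0 1.9 12.0
    endloop
  endfacet
endsolid part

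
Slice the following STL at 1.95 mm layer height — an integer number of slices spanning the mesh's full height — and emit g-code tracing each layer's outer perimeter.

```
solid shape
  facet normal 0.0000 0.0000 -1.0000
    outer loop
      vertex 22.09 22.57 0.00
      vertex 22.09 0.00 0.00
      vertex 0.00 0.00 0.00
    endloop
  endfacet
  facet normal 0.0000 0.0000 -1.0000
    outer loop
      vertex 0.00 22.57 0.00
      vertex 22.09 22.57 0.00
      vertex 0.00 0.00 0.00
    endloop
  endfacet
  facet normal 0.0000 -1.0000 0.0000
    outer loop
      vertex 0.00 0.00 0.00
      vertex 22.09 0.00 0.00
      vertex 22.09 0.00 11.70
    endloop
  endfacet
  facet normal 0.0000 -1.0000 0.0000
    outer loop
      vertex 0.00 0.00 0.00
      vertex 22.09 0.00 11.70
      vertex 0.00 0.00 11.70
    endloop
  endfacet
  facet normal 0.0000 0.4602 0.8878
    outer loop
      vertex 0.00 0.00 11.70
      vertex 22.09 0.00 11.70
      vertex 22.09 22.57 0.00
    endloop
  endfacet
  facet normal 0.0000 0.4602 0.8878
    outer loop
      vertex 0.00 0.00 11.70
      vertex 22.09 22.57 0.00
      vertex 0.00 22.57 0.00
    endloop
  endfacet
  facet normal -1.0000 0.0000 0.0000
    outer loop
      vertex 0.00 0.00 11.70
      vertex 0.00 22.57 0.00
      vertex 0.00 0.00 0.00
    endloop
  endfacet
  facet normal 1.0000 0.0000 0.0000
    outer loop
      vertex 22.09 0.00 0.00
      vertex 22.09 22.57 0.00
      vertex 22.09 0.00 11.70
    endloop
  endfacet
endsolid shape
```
; perimeter-only toolpath
G21 ; units = mm
G90 ; absolute positioning
G28 ; home
; layer 1
G0 Z1.95
G0 X0.00 Y0.00
G1 X22.09 Y0.00
G1 X22.09 Y18.81
G1 X0.00 Y18.81
G1 X0.00 Y0.00
; layer 2
G0 Z3.90
G0 X0.00 Y0.00
G1 X22.09 Y0.00
G1 X22.09 Y15.05
G1 X0.00 Y15.05
G1 X0.00 Y0.00
; layer 3
G0 Z5.85
G0 X0.00 Y0.00
G1 X22.09 Y0.00
G1 X22.09 Y11.29
G1 X0.00 Y11.29
G1 X0.00 Y0.00
; layer 4
G0 Z7.80
G0 X0.00 Y0.00
G1 X22.09 Y0.00
G1 X22.09 Y7.52
G1 X0.00 Y7.52
G1 X0.00 Y0.00
; layer 5
G0 Z9.75
G0 X0.00 Y0.00
G1 X22.09 Y0.00
G1 X22.09 Y3.76
G1 X0.00 Y3.76
G1 X0.00 Y0.00
M2 ; end

The solid is a wedge (ramp): 22.1 × 22.6 mm base, rising to 11.7 mm along the y=0 edge and sloping linearly to z=0 at y=22.6. Slicing at Δz = 1.95 mm — 6 equal slices spanning the solid's height, so layer i sits at z = i·h/6 — gives 5 non-empty perimeters. Each is a 4-segment closed polygon; G0 lifts to the layer z and rapids to the start vertex, then G1 traces the edges. The cross-section shrinks linearly with z (the slice at the apex is degenerate and omitted).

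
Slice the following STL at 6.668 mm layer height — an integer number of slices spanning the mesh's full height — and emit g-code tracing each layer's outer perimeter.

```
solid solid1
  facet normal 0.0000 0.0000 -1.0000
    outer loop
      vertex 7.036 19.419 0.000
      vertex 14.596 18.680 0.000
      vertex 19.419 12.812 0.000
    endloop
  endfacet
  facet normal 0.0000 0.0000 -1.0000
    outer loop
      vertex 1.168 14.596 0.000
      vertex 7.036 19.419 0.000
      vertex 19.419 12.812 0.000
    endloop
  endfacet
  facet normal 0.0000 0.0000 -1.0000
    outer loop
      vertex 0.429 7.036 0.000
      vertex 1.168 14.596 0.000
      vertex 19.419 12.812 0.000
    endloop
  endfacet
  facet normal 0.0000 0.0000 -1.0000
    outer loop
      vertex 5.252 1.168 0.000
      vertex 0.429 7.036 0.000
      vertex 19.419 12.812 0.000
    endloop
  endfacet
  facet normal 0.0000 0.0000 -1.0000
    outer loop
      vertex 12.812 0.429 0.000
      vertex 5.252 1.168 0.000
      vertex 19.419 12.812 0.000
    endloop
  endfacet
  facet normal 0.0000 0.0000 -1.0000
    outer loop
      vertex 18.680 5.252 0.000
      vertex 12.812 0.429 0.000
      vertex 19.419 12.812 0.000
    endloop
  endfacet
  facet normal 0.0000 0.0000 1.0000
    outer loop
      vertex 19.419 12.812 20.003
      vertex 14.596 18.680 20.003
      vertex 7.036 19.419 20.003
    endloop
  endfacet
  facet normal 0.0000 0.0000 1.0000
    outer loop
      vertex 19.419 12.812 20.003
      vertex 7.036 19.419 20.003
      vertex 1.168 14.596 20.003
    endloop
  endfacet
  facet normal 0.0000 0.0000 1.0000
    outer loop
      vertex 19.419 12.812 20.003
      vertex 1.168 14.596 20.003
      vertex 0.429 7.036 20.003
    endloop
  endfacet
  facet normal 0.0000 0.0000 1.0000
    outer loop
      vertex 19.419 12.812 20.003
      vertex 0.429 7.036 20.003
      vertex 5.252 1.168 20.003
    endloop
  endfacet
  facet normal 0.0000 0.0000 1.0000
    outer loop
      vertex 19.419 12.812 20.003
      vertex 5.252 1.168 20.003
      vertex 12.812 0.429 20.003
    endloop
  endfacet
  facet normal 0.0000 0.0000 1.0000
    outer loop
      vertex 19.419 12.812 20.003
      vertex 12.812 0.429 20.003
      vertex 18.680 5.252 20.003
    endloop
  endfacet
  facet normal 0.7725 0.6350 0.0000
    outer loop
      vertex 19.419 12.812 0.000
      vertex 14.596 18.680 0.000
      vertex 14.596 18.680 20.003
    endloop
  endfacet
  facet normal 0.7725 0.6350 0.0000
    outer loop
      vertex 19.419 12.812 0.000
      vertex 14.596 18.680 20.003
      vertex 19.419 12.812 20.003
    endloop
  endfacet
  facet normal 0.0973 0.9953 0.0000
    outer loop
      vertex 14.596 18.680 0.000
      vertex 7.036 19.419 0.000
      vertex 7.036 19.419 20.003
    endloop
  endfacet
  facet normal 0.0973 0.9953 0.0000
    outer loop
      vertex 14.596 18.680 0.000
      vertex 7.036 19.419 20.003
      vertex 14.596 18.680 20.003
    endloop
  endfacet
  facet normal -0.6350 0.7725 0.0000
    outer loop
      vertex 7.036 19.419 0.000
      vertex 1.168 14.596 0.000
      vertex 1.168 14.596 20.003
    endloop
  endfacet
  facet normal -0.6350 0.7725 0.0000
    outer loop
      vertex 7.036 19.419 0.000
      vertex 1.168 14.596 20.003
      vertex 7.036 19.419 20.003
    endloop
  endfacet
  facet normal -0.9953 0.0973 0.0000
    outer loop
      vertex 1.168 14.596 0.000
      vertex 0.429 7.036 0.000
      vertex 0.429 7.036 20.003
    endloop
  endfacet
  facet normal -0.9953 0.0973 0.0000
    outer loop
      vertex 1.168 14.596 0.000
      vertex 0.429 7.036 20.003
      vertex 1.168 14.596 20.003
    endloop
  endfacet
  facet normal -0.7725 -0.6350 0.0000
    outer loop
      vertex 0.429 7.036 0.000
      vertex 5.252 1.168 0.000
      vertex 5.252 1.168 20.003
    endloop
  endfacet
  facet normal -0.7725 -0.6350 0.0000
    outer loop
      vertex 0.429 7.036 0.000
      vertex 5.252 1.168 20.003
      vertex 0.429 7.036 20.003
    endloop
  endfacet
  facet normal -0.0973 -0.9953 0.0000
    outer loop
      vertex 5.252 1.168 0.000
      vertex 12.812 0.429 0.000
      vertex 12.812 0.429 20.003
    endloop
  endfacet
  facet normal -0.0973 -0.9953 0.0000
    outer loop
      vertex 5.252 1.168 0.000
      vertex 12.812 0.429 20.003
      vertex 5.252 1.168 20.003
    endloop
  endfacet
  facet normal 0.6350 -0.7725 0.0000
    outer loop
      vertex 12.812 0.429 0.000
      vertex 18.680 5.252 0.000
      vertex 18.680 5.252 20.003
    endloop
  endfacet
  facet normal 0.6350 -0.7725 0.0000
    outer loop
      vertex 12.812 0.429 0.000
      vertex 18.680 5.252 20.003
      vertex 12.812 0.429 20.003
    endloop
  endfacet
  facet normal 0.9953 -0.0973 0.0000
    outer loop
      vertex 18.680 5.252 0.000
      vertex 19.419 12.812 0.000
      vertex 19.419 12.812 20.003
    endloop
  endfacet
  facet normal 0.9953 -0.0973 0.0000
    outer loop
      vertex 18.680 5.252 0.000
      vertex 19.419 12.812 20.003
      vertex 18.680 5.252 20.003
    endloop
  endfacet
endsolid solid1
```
; perimeter-only toolpath
G21 ; units = mm
G90 ; absolute positioning
G28 ; home
; layer 1
G0 Z6.668
G0 X19.419 Y12.812
G1 X14.596 Y18.680
G1 X7.036 Y19.419
G1 X1.168 Y14.596
G1 X0.429 Y7.036
G1 X5.252 Y1.168
G1 X12.812 Y0.429
G1 X18.680 Y5.252
G1 X19.419 Y12.812
; layer 2
G0 Z13.335
G0 X19.419 Y12.812
G1 X14.596 Y18.680
G1 X7.036 Y19.419
G1 X1.168 Y14.596
G1 X0.429 Y7.036
G1 X5.252 Y1.168
G1 X12.812 Y0.429
G1 X18.680 Y5.252
G1 X19.419 Y12.812
; layer 3
G0 Z20.003
G0 X19.419 Y12.812
G1 X14.596 Y18.680
G1 X7.036 Y19.419
G1 X1.168 Y14.596
G1 X0.429 Y7.036
G1 X5.252 Y1.168
G1 X12.812 Y0.429
G1 X18.680 Y5.252
G1 X19.419 Y12.812
M2 ; end

The solid is a regular 8-sided prism (a cylinder approximated with 8 flat sides), circumscribed radius ≈ 9.92 mm, height ≈ 20 mm. Slicing at Δz = 6.668 mm — 3 equal slices spanning the solid's height, so layer i sits at z = i·h/3 — gives 3 non-empty perimeters. Each is a 8-segment closed polygon; G0 lifts to the layer z and rapids to the start vertex, then G1 traces the edges.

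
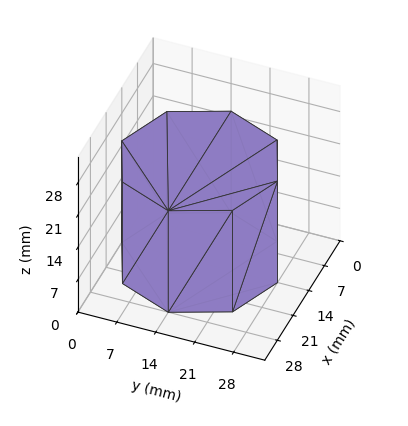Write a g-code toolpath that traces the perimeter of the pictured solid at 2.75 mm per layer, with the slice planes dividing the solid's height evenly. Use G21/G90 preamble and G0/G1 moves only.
Reading the render: the shape is a regular 8-sided prism (a cylinder approximated with 8 flat sides), circumscribed radius ≈ 14 mm, height ≈ 22 mm (dimensions read to the nearest mm from the axis ticks). For the g-code, the solid's height is divided into equal slices at the stated Δz and each level perimeter traced with G1 moves after a G0 lift.

; perimeter-only toolpath
G21 ; units = mm
G90 ; absolute positioning
G28 ; home
; layer 1
G0 Z2.75
G0 X28.00 Y14.00
G1 X23.90 Y23.90
G1 X14.00 Y28.00
G1 X4.10 Y23.90
G1 X0.00 Y14.00
G1 X4.10 Y4.10
G1 X14.00 Y0.00
G1 X23.90 Y4.10
G1 X28.00 Y14.00
; layer 2
G0 Z5.50
G0 X28.00 Y14.00
G1 X23.90 Y23.90
G1 X14.00 Y28.00
G1 X4.10 Y23.90
G1 X0.00 Y14.00
G1 X4.10 Y4.10
G1 X14.00 Y0.00
G1 X23.90 Y4.10
G1 X28.00 Y14.00
; layer 3
G0 Z8.25
G0 X28.00 Y14.00
G1 X23.90 Y23.90
G1 X14.00 Y28.00
G1 X4.10 Y23.90
G1 X0.00 Y14.00
G1 X4.10 Y4.10
G1 X14.00 Y0.00
G1 X23.90 Y4.10
G1 X28.00 Y14.00
; layer 4
G0 Z11.00
G0 X28.00 Y14.00
G1 X23.90 Y23.90
G1 X14.00 Y28.00
G1 X4.10 Y23.90
G1 X0.00 Y14.00
G1 X4.10 Y4.10
G1 X14.00 Y0.00
G1 X23.90 Y4.10
G1 X28.00 Y14.00
; layer 5
G0 Z13.75
G0 X28.00 Y14.00
G1 X23.90 Y23.90
G1 X14.00 Y28.00
G1 X4.10 Y23.90
G1 X0.00 Y14.00
G1 X4.10 Y4.10
G1 X14.00 Y0.00
G1 X23.90 Y4.10
G1 X28.00 Y14.00
; layer 6
G0 Z16.50
G0 X28.00 Y14.00
G1 X23.90 Y23.90
G1 X14.00 Y28.00
G1 X4.10 Y23.90
G1 X0.00 Y14.00
G1 X4.10 Y4.10
G1 X14.00 Y0.00
G1 X23.90 Y4.10
G1 X28.00 Y14.00
; layer 7
G0 Z19.25
G0 X28.00 Y14.00
G1 X23.90 Y23.90
G1 X14.00 Y28.00
G1 X4.10 Y23.90
G1 X0.00 Y14.00
G1 X4.10 Y4.10
G1 X14.00 Y0.00
G1 X23.90 Y4.10
G1 X28.00 Y14.00
; layer 8
G0 Z22.00
G0 X28.00 Y14.00
G1 X23.90 Y23.90
G1 X14.00 Y28.00
G1 X4.10 Y23.90
G1 X0.00 Y14.00
G1 X4.10 Y4.10
G1 X14.00 Y0.00
G1 X23.90 Y4.10
G1 X28.00 Y14.00
M2 ; end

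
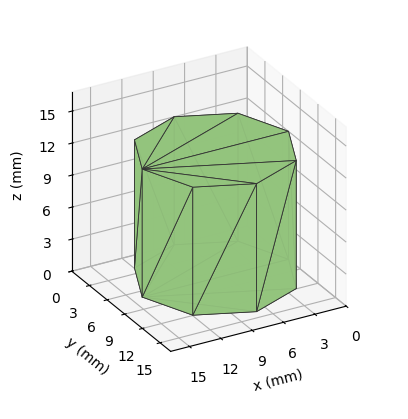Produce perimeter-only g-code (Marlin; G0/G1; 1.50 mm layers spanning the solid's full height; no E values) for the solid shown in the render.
Reading the render: the shape is a regular 8-sided prism (a cylinder approximated with 8 flat sides), circumscribed radius ≈ 7 mm, height ≈ 12 mm (dimensions read to the nearest mm from the axis ticks). For the g-code, the solid's height is divided into equal slices at the stated Δz and each level perimeter traced with G1 moves after a G0 lift.

; perimeter-only toolpath
G21 ; units = mm
G90 ; absolute positioning
G28 ; home
; layer 1
G0 Z1.50
G0 X14.00 Y7.00
G1 X11.95 Y11.95
G1 X7.00 Y14.00
G1 X2.05 Y11.95
G1 X0.00 Y7.00
G1 X2.05 Y2.05
G1 X7.00 Y0.00
G1 X11.95 Y2.05
G1 X14.00 Y7.00
; layer 2
G0 Z3.00
G0 X14.00 Y7.00
G1 X11.95 Y11.95
G1 X7.00 Y14.00
G1 X2.05 Y11.95
G1 X0.00 Y7.00
G1 X2.05 Y2.05
G1 X7.00 Y0.00
G1 X11.95 Y2.05
G1 X14.00 Y7.00
; layer 3
G0 Z4.50
G0 X14.00 Y7.00
G1 X11.95 Y11.95
G1 X7.00 Y14.00
G1 X2.05 Y11.95
G1 X0.00 Y7.00
G1 X2.05 Y2.05
G1 X7.00 Y0.00
G1 X11.95 Y2.05
G1 X14.00 Y7.00
; layer 4
G0 Z6.00
G0 X14.00 Y7.00
G1 X11.95 Y11.95
G1 X7.00 Y14.00
G1 X2.05 Y11.95
G1 X0.00 Y7.00
G1 X2.05 Y2.05
G1 X7.00 Y0.00
G1 X11.95 Y2.05
G1 X14.00 Y7.00
; layer 5
G0 Z7.50
G0 X14.00 Y7.00
G1 X11.95 Y11.95
G1 X7.00 Y14.00
G1 X2.05 Y11.95
G1 X0.00 Y7.00
G1 X2.05 Y2.05
G1 X7.00 Y0.00
G1 X11.95 Y2.05
G1 X14.00 Y7.00
; layer 6
G0 Z9.00
G0 X14.00 Y7.00
G1 X11.95 Y11.95
G1 X7.00 Y14.00
G1 X2.05 Y11.95
G1 X0.00 Y7.00
G1 X2.05 Y2.05
G1 X7.00 Y0.00
G1 X11.95 Y2.05
G1 X14.00 Y7.00
; layer 7
G0 Z10.50
G0 X14.00 Y7.00
G1 X11.95 Y11.95
G1 X7.00 Y14.00
G1 X2.05 Y11.95
G1 X0.00 Y7.00
G1 X2.05 Y2.05
G1 X7.00 Y0.00
G1 X11.95 Y2.05
G1 X14.00 Y7.00
; layer 8
G0 Z12.00
G0 X14.00 Y7.00
G1 X11.95 Y11.95
G1 X7.00 Y14.00
G1 X2.05 Y11.95
G1 X0.00 Y7.00
G1 X2.05 Y2.05
G1 X7.00 Y0.00
G1 X11.95 Y2.05
G1 X14.00 Y7.00
M2 ; end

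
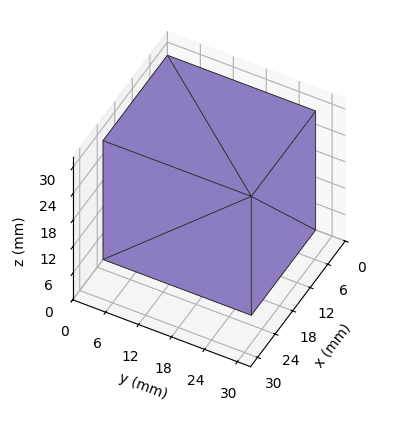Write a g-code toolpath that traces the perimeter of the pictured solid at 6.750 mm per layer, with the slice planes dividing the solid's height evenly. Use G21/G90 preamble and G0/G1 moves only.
Reading the render: the shape is a rectangular box, roughly 22 × 27 mm footprint and 27 mm tall (dimensions read to the nearest mm from the axis ticks). For the g-code, the solid's height is divided into equal slices at the stated Δz and each level perimeter traced with G1 moves after a G0 lift.

; perimeter-only toolpath
G21 ; units = mm
G90 ; absolute positioning
G28 ; home
; layer 1
G0 Z6.750
G0 X0.000 Y0.000
G1 X22.000 Y0.000
G1 X22.000 Y27.000
G1 X0.000 Y27.000
G1 X0.000 Y0.000
; layer 2
G0 Z13.500
G0 X0.000 Y0.000
G1 X22.000 Y0.000
G1 X22.000 Y27.000
G1 X0.000 Y27.000
G1 X0.000 Y0.000
; layer 3
G0 Z20.250
G0 X0.000 Y0.000
G1 X22.000 Y0.000
G1 X22.000 Y27.000
G1 X0.000 Y27.000
G1 X0.000 Y0.000
; layer 4
G0 Z27.000
G0 X0.000 Y0.000
G1 X22.000 Y0.000
G1 X22.000 Y27.000
G1 X0.000 Y27.000
G1 X0.000 Y0.000
M2 ; end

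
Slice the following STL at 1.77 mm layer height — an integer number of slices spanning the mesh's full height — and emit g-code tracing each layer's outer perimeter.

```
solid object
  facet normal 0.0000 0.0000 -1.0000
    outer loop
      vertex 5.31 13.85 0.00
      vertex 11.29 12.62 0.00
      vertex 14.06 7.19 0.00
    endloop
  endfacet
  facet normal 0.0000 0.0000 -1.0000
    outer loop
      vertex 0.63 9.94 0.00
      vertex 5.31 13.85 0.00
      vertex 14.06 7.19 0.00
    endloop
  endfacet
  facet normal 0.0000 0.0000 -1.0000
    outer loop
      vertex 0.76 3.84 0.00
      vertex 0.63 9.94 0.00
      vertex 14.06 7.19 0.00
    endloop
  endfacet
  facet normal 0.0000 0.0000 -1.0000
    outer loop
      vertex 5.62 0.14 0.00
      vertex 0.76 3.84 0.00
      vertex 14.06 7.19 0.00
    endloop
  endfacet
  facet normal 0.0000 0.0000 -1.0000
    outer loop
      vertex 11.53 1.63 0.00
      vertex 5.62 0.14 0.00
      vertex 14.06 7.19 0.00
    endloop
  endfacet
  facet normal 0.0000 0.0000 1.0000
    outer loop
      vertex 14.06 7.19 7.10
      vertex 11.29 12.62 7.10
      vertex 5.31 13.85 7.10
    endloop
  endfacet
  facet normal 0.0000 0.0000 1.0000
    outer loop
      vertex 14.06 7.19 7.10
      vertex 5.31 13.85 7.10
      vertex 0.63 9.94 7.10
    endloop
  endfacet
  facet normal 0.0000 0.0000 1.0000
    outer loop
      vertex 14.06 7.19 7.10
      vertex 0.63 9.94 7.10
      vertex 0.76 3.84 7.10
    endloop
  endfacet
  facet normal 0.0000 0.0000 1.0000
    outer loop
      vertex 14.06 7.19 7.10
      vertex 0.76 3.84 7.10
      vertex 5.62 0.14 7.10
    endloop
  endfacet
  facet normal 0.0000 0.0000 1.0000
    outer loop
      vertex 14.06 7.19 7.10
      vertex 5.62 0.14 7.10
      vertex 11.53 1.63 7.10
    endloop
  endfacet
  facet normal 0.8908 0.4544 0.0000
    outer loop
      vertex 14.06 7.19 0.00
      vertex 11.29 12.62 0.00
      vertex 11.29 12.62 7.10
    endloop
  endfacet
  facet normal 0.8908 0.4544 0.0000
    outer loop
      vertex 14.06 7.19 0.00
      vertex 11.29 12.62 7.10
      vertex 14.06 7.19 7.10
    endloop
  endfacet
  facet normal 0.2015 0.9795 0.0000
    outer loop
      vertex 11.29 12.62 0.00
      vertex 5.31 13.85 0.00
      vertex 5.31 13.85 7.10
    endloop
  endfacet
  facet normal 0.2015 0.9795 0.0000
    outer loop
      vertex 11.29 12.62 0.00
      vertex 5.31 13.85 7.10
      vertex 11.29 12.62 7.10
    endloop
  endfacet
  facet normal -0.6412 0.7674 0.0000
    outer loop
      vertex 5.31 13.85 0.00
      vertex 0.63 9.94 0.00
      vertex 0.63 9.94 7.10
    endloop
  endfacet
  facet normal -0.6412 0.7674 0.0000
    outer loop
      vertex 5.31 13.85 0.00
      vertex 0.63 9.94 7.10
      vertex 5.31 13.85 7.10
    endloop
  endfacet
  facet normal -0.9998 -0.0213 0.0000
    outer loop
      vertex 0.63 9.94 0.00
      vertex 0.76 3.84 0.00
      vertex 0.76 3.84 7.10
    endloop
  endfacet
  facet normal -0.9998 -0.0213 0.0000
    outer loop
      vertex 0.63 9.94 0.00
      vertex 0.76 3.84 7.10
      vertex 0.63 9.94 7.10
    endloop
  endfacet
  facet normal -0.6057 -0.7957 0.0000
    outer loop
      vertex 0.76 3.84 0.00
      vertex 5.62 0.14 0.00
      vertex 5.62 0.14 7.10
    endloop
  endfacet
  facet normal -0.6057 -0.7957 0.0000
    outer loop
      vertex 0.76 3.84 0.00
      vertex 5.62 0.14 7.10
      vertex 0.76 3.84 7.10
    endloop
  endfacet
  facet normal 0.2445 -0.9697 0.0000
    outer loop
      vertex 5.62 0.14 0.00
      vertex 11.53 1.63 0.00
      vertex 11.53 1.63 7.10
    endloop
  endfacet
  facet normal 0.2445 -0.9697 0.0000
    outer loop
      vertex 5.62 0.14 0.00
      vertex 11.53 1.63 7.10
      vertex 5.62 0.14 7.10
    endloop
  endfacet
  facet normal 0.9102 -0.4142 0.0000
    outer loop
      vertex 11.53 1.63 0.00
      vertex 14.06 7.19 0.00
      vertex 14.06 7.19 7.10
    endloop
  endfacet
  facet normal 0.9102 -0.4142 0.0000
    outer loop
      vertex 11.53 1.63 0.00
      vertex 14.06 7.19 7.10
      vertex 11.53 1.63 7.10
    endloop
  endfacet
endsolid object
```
; perimeter-only toolpath
G21 ; units = mm
G90 ; absolute positioning
G28 ; home
; layer 1
G0 Z1.77
G0 X14.06 Y7.19
G1 X11.29 Y12.62
G1 X5.31 Y13.85
G1 X0.63 Y9.94
G1 X0.76 Y3.84
G1 X5.62 Y0.14
G1 X11.53 Y1.63
G1 X14.06 Y7.19
; layer 2
G0 Z3.55
G0 X14.06 Y7.19
G1 X11.29 Y12.62
G1 X5.31 Y13.85
G1 X0.63 Y9.94
G1 X0.76 Y3.84
G1 X5.62 Y0.14
G1 X11.53 Y1.63
G1 X14.06 Y7.19
; layer 3
G0 Z5.32
G0 X14.06 Y7.19
G1 X11.29 Y12.62
G1 X5.31 Y13.85
G1 X0.63 Y9.94
G1 X0.76 Y3.84
G1 X5.62 Y0.14
G1 X11.53 Y1.63
G1 X14.06 Y7.19
; layer 4
G0 Z7.10
G0 X14.06 Y7.19
G1 X11.29 Y12.62
G1 X5.31 Y13.85
G1 X0.63 Y9.94
G1 X0.76 Y3.84
G1 X5.62 Y0.14
G1 X11.53 Y1.63
G1 X14.06 Y7.19
M2 ; end

The solid is a regular 7-sided prism (a cylinder approximated with 7 flat sides), circumscribed radius ≈ 7.03 mm, height ≈ 7.1 mm. Slicing at Δz = 1.77 mm — 4 equal slices spanning the solid's height, so layer i sits at z = i·h/4 — gives 4 non-empty perimeters. Each is a 7-segment closed polygon; G0 lifts to the layer z and rapids to the start vertex, then G1 traces the edges.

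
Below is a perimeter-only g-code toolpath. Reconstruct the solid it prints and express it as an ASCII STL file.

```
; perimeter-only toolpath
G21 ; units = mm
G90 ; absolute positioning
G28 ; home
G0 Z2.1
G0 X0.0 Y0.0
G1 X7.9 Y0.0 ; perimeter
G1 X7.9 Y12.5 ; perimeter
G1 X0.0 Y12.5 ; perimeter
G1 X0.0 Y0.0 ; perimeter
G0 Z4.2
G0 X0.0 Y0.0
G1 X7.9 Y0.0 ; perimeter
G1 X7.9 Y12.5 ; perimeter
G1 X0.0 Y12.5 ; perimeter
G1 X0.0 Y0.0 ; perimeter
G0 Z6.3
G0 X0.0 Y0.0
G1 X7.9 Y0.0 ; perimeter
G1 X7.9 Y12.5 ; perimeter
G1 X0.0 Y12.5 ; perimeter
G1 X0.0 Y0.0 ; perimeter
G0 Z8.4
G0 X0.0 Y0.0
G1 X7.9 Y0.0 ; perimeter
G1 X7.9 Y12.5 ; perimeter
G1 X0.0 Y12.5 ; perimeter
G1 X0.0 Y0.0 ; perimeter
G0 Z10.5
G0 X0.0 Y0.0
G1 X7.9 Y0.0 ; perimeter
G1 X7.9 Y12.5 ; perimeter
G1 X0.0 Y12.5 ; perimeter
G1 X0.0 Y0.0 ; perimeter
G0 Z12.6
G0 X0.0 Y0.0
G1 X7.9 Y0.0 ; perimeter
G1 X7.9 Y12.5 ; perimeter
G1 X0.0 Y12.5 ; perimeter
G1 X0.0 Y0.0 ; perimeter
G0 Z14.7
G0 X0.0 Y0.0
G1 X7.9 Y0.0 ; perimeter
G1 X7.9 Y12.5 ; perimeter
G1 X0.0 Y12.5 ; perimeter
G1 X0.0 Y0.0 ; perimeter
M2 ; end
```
solid part
  facet normal 0.0000 0.0000 -1.0000
    outer loop
      vertex 7.9 12.5 0.0
      vertex 7.9 0.0 0.0
      vertex 0.0 0.0 0.0
    endloop
  endfacet
  facet normal 0.0000 0.0000 -1.0000
    outer loop
      vertex 0.0 12.5 0.0
      vertex 7.9 12.5 0.0
      vertex 0.0 0.0 0.0
    endloop
  endfacet
  facet normal 0.0000 0.0000 1.0000
    outer loop
      vertex 0.0 0.0 14.7
      vertex 7.9 0.0 14.7
      vertex 7.9 12.5 14.7
    endloop
  endfacet
  facet normal 0.0000 0.0000 1.0000
    outer loop
      vertex 0.0 0.0 14.7
      vertex 7.9 12.5 14.7
      vertex 0.0 12.5 14.7
    endloop
  endfacet
  facet normal 0.0000 -1.0000 0.0000
    outer loop
      vertex 0.0 0.0 0.0
      vertex 7.9 0.0 0.0
      vertex 7.9 0.0 14.7
    endloop
  endfacet
  facet normal 0.0000 -1.0000 0.0000
    outer loop
      vertex 0.0 0.0 0.0
      vertex 7.9 0.0 14.7
      vertex 0.0 0.0 14.7
    endloop
  endfacet
  facet normal 0.0000 1.0000 0.0000
    outer loop
      vertex 7.9 12.5 14.7
      vertex 7.9 12.5 0.0
      vertex 0.0 12.5 0.0
    endloop
  endfacet
  facet normal 0.0000 1.0000 0.0000
    outer loop
      vertex 0.0 12.5 14.7
      vertex 7.9 12.5 14.7
      vertex 0.0 12.5 0.0
    endloop
  endfacet
  facet normal -1.0000 0.0000 0.0000
    outer loop
      vertex 0.0 12.5 14.7
      vertex 0.0 12.5 0.0
      vertex 0.0 0.0 0.0
    endloop
  endfacet
  facet normal -1.0000 0.0000 0.0000
    outer loop
      vertex 0.0 0.0 14.7
      vertex 0.0 12.5 14.7
      vertex 0.0 0.0 0.0
    endloop
  endfacet
  facet normal 1.0000 0.0000 0.0000
    outer loop
      vertex 7.9 0.0 0.0
      vertex 7.9 12.5 0.0
      vertex 7.9 12.5 14.7
    endloop
  endfacet
  facet normal 1.0000 0.0000 0.0000
    outer loop
      vertex 7.9 0.0 0.0
      vertex 7.9 12.5 14.7
      vertex 7.9 0.0 14.7
    endloop
  endfacet
endsolid part

The G0 Z moves step by Δz≈2.1 mm. Every layer's G1 loop is the same polygon, so the solid is a straight extrusion of it from z=0 to z≈14.7. Closing with flat bottom and top caps and triangulating gives 12 facets — a rectangular box, roughly 7.9 × 12.5 mm footprint and 14.7 mm tall.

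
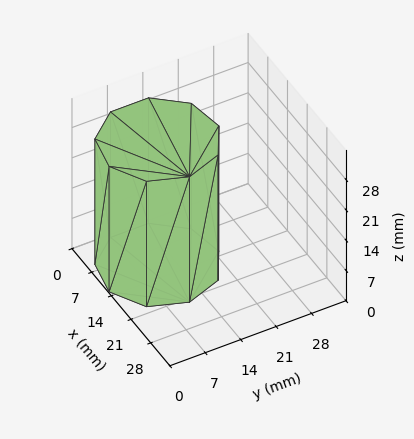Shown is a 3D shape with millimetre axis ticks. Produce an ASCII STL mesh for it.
Reading the render: the shape is a regular 9-sided prism (a cylinder approximated with 9 flat sides), circumscribed radius ≈ 11 mm, height ≈ 29 mm (dimensions read to the nearest mm from the axis ticks). For the STL, each face is triangulated and given an outward normal.

solid part
  facet normal 0.0000 0.0000 -1.0000
    outer loop
      vertex 12.910 21.833 0.000
      vertex 19.426 18.071 0.000
      vertex 22.000 11.000 0.000
    endloop
  endfacet
  facet normal 0.0000 0.0000 -1.0000
    outer loop
      vertex 5.500 20.526 0.000
      vertex 12.910 21.833 0.000
      vertex 22.000 11.000 0.000
    endloop
  endfacet
  facet normal 0.0000 0.0000 -1.0000
    outer loop
      vertex 0.663 14.762 0.000
      vertex 5.500 20.526 0.000
      vertex 22.000 11.000 0.000
    endloop
  endfacet
  facet normal 0.0000 0.0000 -1.0000
    outer loop
      vertex 0.663 7.238 0.000
      vertex 0.663 14.762 0.000
      vertex 22.000 11.000 0.000
    endloop
  endfacet
  facet normal 0.0000 0.0000 -1.0000
    outer loop
      vertex 5.500 1.474 0.000
      vertex 0.663 7.238 0.000
      vertex 22.000 11.000 0.000
    endloop
  endfacet
  facet normal 0.0000 0.0000 -1.0000
    outer loop
      vertex 12.910 0.167 0.000
      vertex 5.500 1.474 0.000
      vertex 22.000 11.000 0.000
    endloop
  endfacet
  facet normal 0.0000 0.0000 -1.0000
    outer loop
      vertex 19.426 3.929 0.000
      vertex 12.910 0.167 0.000
      vertex 22.000 11.000 0.000
    endloop
  endfacet
  facet normal 0.0000 0.0000 1.0000
    outer loop
      vertex 22.000 11.000 29.000
      vertex 19.426 18.071 29.000
      vertex 12.910 21.833 29.000
    endloop
  endfacet
  facet normal 0.0000 0.0000 1.0000
    outer loop
      vertex 22.000 11.000 29.000
      vertex 12.910 21.833 29.000
      vertex 5.500 20.526 29.000
    endloop
  endfacet
  facet normal 0.0000 0.0000 1.0000
    outer loop
      vertex 22.000 11.000 29.000
      vertex 5.500 20.526 29.000
      vertex 0.663 14.762 29.000
    endloop
  endfacet
  facet normal 0.0000 0.0000 1.0000
    outer loop
      vertex 22.000 11.000 29.000
      vertex 0.663 14.762 29.000
      vertex 0.663 7.238 29.000
    endloop
  endfacet
  facet normal 0.0000 0.0000 1.0000
    outer loop
      vertex 22.000 11.000 29.000
      vertex 0.663 7.238 29.000
      vertex 5.500 1.474 29.000
    endloop
  endfacet
  facet normal 0.0000 0.0000 1.0000
    outer loop
      vertex 22.000 11.000 29.000
      vertex 5.500 1.474 29.000
      vertex 12.910 0.167 29.000
    endloop
  endfacet
  facet normal 0.0000 0.0000 1.0000
    outer loop
      vertex 22.000 11.000 29.000
      vertex 12.910 0.167 29.000
      vertex 19.426 3.929 29.000
    endloop
  endfacet
  facet normal 0.9397 0.3421 0.0000
    outer loop
      vertex 22.000 11.000 0.000
      vertex 19.426 18.071 0.000
      vertex 19.426 18.071 29.000
    endloop
  endfacet
  facet normal 0.9397 0.3421 0.0000
    outer loop
      vertex 22.000 11.000 0.000
      vertex 19.426 18.071 29.000
      vertex 22.000 11.000 29.000
    endloop
  endfacet
  facet normal 0.5000 0.8660 0.0000
    outer loop
      vertex 19.426 18.071 0.000
      vertex 12.910 21.833 0.000
      vertex 12.910 21.833 29.000
    endloop
  endfacet
  facet normal 0.5000 0.8660 0.0000
    outer loop
      vertex 19.426 18.071 0.000
      vertex 12.910 21.833 29.000
      vertex 19.426 18.071 29.000
    endloop
  endfacet
  facet normal -0.1737 0.9848 0.0000
    outer loop
      vertex 12.910 21.833 0.000
      vertex 5.500 20.526 0.000
      vertex 5.500 20.526 29.000
    endloop
  endfacet
  facet normal -0.1737 0.9848 0.0000
    outer loop
      vertex 12.910 21.833 0.000
      vertex 5.500 20.526 29.000
      vertex 12.910 21.833 29.000
    endloop
  endfacet
  facet normal -0.7660 0.6428 0.0000
    outer loop
      vertex 5.500 20.526 0.000
      vertex 0.663 14.762 0.000
      vertex 0.663 14.762 29.000
    endloop
  endfacet
  facet normal -0.7660 0.6428 0.0000
    outer loop
      vertex 5.500 20.526 0.000
      vertex 0.663 14.762 29.000
      vertex 5.500 20.526 29.000
    endloop
  endfacet
  facet normal -1.0000 0.0000 0.0000
    outer loop
      vertex 0.663 14.762 0.000
      vertex 0.663 7.238 0.000
      vertex 0.663 7.238 29.000
    endloop
  endfacet
  facet normal -1.0000 0.0000 0.0000
    outer loop
      vertex 0.663 14.762 0.000
      vertex 0.663 7.238 29.000
      vertex 0.663 14.762 29.000
    endloop
  endfacet
  facet normal -0.7660 -0.6428 0.0000
    outer loop
      vertex 0.663 7.238 0.000
      vertex 5.500 1.474 0.000
      vertex 5.500 1.474 29.000
    endloop
  endfacet
  facet normal -0.7660 -0.6428 0.0000
    outer loop
      vertex 0.663 7.238 0.000
      vertex 5.500 1.474 29.000
      vertex 0.663 7.238 29.000
    endloop
  endfacet
  facet normal -0.1737 -0.9848 0.0000
    outer loop
      vertex 5.500 1.474 0.000
      vertex 12.910 0.167 0.000
      vertex 12.910 0.167 29.000
    endloop
  endfacet
  facet normal -0.1737 -0.9848 0.0000
    outer loop
      vertex 5.500 1.474 0.000
      vertex 12.910 0.167 29.000
      vertex 5.500 1.474 29.000
    endloop
  endfacet
  facet normal 0.5000 -0.8660 0.0000
    outer loop
      vertex 12.910 0.167 0.000
      vertex 19.426 3.929 0.000
      vertex 19.426 3.929 29.000
    endloop
  endfacet
  facet normal 0.5000 -0.8660 0.0000
    outer loop
      vertex 12.910 0.167 0.000
      vertex 19.426 3.929 29.000
      vertex 12.910 0.167 29.000
    endloop
  endfacet
  facet normal 0.9397 -0.3421 0.0000
    outer loop
      vertex 19.426 3.929 0.000
      vertex 22.000 11.000 0.000
      vertex 22.000 11.000 29.000
    endloop
  endfacet
  facet normal 0.9397 -0.3421 0.0000
    outer loop
      vertex 19.426 3.929 0.000
      vertex 22.000 11.000 29.000
      vertex 19.426 3.929 29.000
    endloop
  endfacet
endsolid part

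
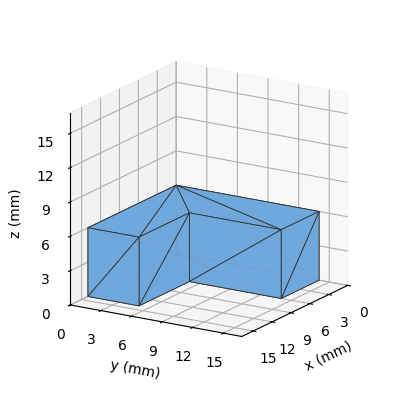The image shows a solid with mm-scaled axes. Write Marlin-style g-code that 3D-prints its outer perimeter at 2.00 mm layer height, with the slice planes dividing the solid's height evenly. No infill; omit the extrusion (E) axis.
Reading the render: the shape is an L-shaped prism: outer 14 × 14 mm, arm thicknesses ≈ 5 mm (horizontal) and 6 mm (vertical), extruded 6 mm in z (dimensions read to the nearest mm from the axis ticks). For the g-code, the solid's height is divided into equal slices at the stated Δz and each level perimeter traced with G1 moves after a G0 lift.

; perimeter-only toolpath
G21 ; units = mm
G90 ; absolute positioning
G28 ; home
; layer 1
G0 Z2.00
G0 X0.00 Y0.00
G1 X14.00 Y0.00
G1 X14.00 Y5.00
G1 X6.00 Y5.00
G1 X6.00 Y14.00
G1 X0.00 Y14.00
G1 X0.00 Y0.00
; layer 2
G0 Z4.00
G0 X0.00 Y0.00
G1 X14.00 Y0.00
G1 X14.00 Y5.00
G1 X6.00 Y5.00
G1 X6.00 Y14.00
G1 X0.00 Y14.00
G1 X0.00 Y0.00
; layer 3
G0 Z6.00
G0 X0.00 Y0.00
G1 X14.00 Y0.00
G1 X14.00 Y5.00
G1 X6.00 Y5.00
G1 X6.00 Y14.00
G1 X0.00 Y14.00
G1 X0.00 Y0.00
M2 ; end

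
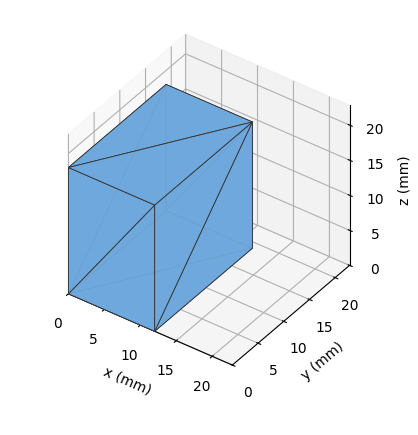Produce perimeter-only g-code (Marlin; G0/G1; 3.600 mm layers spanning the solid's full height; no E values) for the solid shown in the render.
Reading the render: the shape is a rectangular box, roughly 12 × 19 mm footprint and 18 mm tall (dimensions read to the nearest mm from the axis ticks). For the g-code, the solid's height is divided into equal slices at the stated Δz and each level perimeter traced with G1 moves after a G0 lift.

; perimeter-only toolpath
G21 ; units = mm
G90 ; absolute positioning
G28 ; home
; layer 1
G0 Z3.600
G0 X0.000 Y0.000
G1 X12.000 Y0.000
G1 X12.000 Y19.000
G1 X0.000 Y19.000
G1 X0.000 Y0.000
; layer 2
G0 Z7.200
G0 X0.000 Y0.000
G1 X12.000 Y0.000
G1 X12.000 Y19.000
G1 X0.000 Y19.000
G1 X0.000 Y0.000
; layer 3
G0 Z10.800
G0 X0.000 Y0.000
G1 X12.000 Y0.000
G1 X12.000 Y19.000
G1 X0.000 Y19.000
G1 X0.000 Y0.000
; layer 4
G0 Z14.400
G0 X0.000 Y0.000
G1 X12.000 Y0.000
G1 X12.000 Y19.000
G1 X0.000 Y19.000
G1 X0.000 Y0.000
; layer 5
G0 Z18.000
G0 X0.000 Y0.000
G1 X12.000 Y0.000
G1 X12.000 Y19.000
G1 X0.000 Y19.000
G1 X0.000 Y0.000
M2 ; end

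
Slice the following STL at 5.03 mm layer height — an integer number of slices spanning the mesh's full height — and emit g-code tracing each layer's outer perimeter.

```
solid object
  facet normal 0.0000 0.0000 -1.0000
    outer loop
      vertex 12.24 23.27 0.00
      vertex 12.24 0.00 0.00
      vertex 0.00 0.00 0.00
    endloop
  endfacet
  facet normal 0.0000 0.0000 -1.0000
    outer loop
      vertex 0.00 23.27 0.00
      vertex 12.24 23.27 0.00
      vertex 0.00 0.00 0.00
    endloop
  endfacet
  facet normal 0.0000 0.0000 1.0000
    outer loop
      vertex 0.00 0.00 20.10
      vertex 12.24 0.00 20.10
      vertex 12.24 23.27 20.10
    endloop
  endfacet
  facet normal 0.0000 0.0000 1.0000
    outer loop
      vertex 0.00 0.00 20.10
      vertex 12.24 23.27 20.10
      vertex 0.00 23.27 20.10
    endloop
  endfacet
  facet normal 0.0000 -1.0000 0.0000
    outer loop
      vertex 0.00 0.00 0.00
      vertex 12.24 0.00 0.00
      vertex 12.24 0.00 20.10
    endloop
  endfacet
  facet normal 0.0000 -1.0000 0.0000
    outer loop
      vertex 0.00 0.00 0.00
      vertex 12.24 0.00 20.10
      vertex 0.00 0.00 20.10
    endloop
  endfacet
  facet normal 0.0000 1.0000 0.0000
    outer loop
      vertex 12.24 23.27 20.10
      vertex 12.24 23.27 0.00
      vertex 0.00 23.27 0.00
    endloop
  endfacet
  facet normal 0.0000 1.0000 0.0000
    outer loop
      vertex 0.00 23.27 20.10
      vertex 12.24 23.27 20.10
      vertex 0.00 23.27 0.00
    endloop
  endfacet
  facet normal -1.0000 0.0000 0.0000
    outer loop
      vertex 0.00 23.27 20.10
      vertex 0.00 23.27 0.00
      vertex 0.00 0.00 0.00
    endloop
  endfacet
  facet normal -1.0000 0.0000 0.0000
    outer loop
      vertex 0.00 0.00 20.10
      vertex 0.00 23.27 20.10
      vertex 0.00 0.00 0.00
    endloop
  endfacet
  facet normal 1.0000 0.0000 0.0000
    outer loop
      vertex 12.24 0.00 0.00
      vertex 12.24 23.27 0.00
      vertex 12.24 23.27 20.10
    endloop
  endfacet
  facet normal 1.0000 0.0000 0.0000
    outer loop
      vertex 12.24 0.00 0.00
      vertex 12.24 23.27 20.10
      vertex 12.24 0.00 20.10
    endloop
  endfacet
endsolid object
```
; perimeter-only toolpath
G21 ; units = mm
G90 ; absolute positioning
G28 ; home
; layer 1
G0 Z5.03
G0 X0.00 Y0.00
G1 X12.24 Y0.00
G1 X12.24 Y23.27
G1 X0.00 Y23.27
G1 X0.00 Y0.00
; layer 2
G0 Z10.05
G0 X0.00 Y0.00
G1 X12.24 Y0.00
G1 X12.24 Y23.27
G1 X0.00 Y23.27
G1 X0.00 Y0.00
; layer 3
G0 Z15.08
G0 X0.00 Y0.00
G1 X12.24 Y0.00
G1 X12.24 Y23.27
G1 X0.00 Y23.27
G1 X0.00 Y0.00
; layer 4
G0 Z20.10
G0 X0.00 Y0.00
G1 X12.24 Y0.00
G1 X12.24 Y23.27
G1 X0.00 Y23.27
G1 X0.00 Y0.00
M2 ; end

The solid is a rectangular box, roughly 12.2 × 23.3 mm footprint and 20.1 mm tall. Slicing at Δz = 5.03 mm — 4 equal slices spanning the solid's height, so layer i sits at z = i·h/4 — gives 4 non-empty perimeters. Each is a 4-segment closed polygon; G0 lifts to the layer z and rapids to the start vertex, then G1 traces the edges.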